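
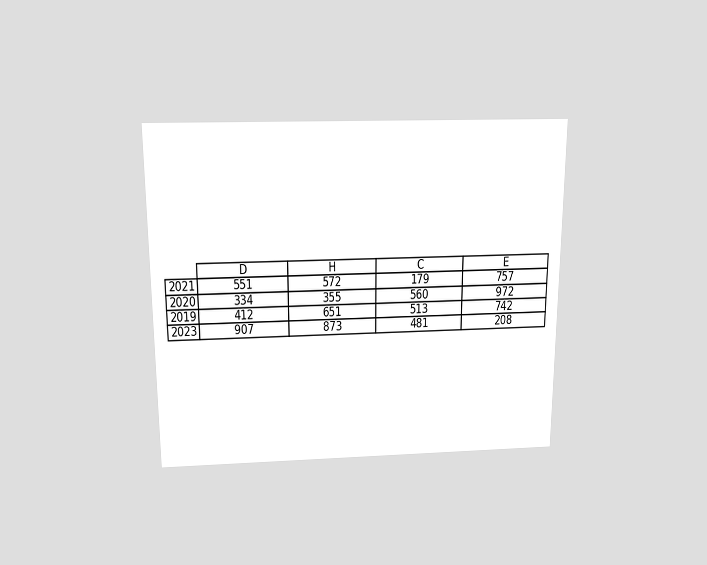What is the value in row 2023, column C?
481

The chart is viewed slightly from above. The (2023, C) cell reads 481.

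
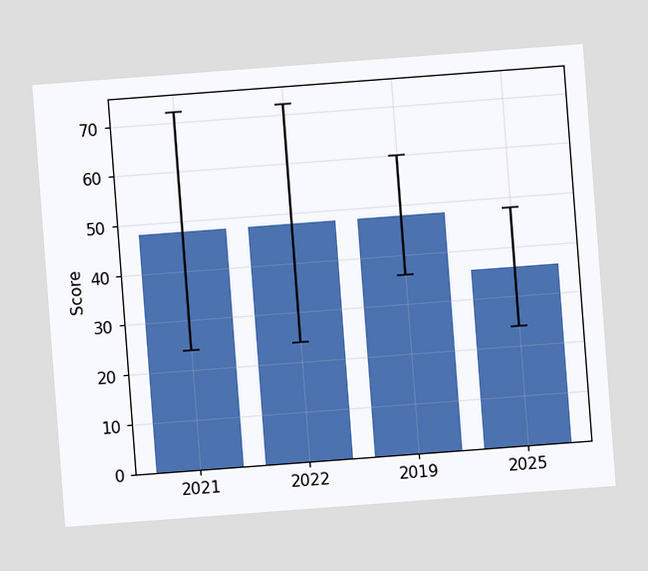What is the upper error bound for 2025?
48

The chart is tilted about 4° counter-clockwise. The 2025 bar's upper whisker reaches 48.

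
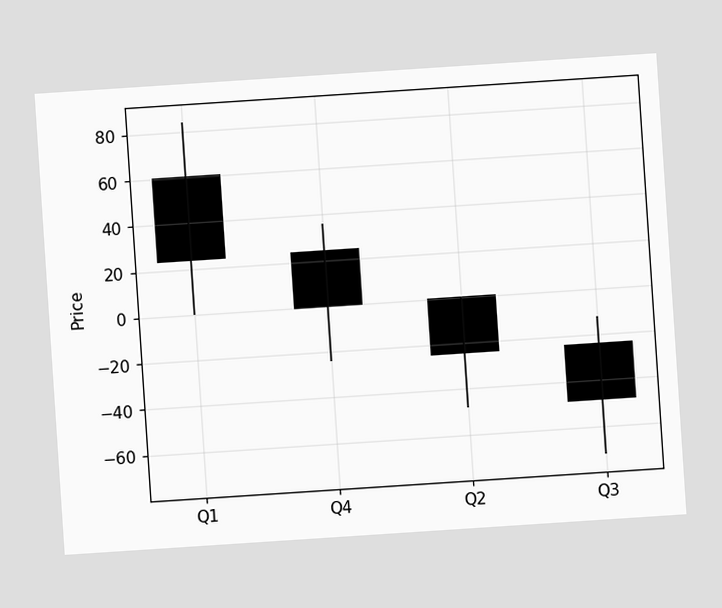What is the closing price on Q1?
24

The chart is tilted about 4° counter-clockwise. The Q1 candle closes at 24.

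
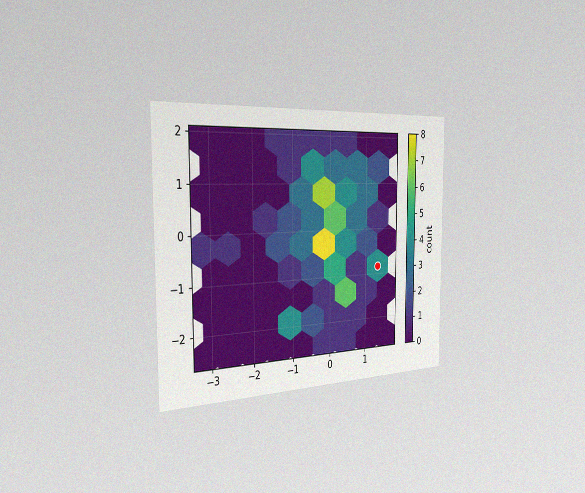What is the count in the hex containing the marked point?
The chart is viewed slightly from the left, with some photo noise. The marked hex reads 4 on the colorbar.

4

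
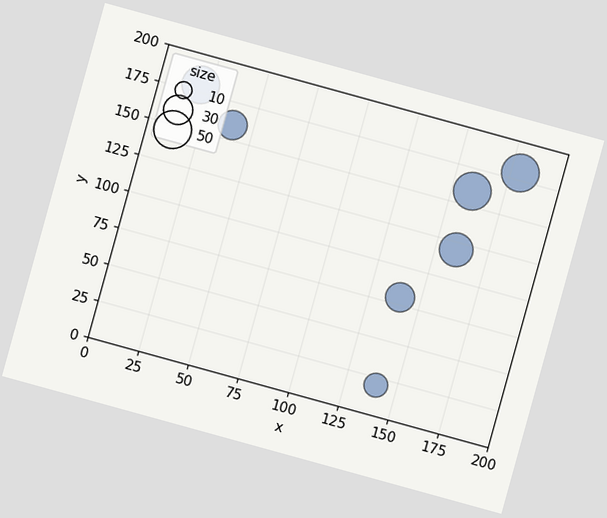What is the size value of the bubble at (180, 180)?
The chart is tilted about 15° clockwise. Matching the bubble at (180, 180) against the size legend gives 50.

50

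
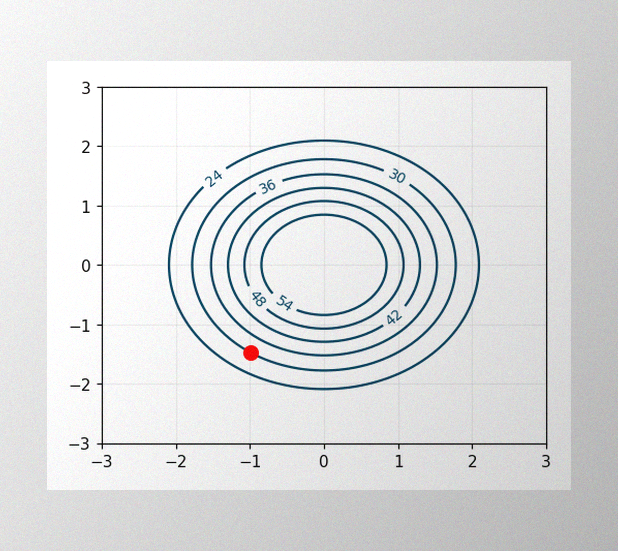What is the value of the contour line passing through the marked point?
30

The image has some photo noise and uneven lighting. The marked point sits on the contour labelled 30.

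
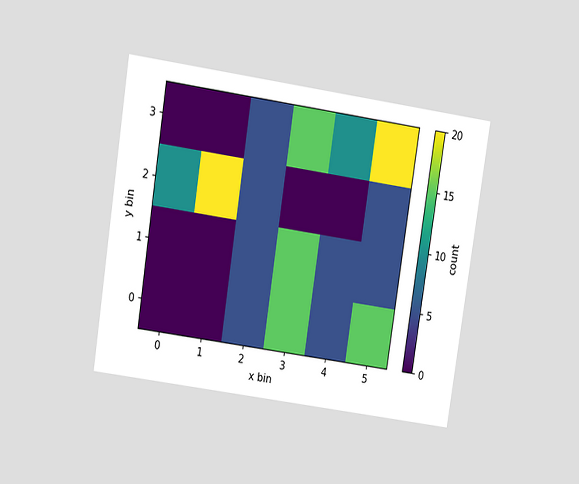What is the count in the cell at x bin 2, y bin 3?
5

The chart is tilted about 9° clockwise and viewed at a slight angle. Matching the cell (2, 3) against the colorbar gives 5.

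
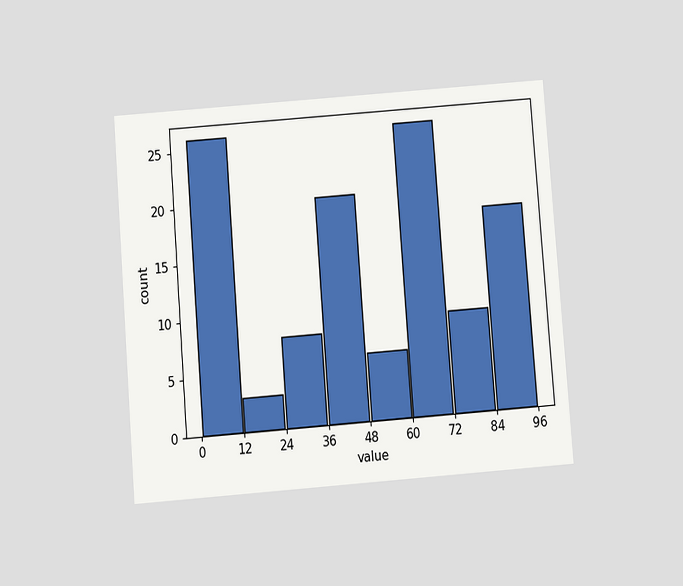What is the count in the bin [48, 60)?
6

The chart is tilted about 4° counter-clockwise and viewed slightly from below. The [48, 60) bin has height 6.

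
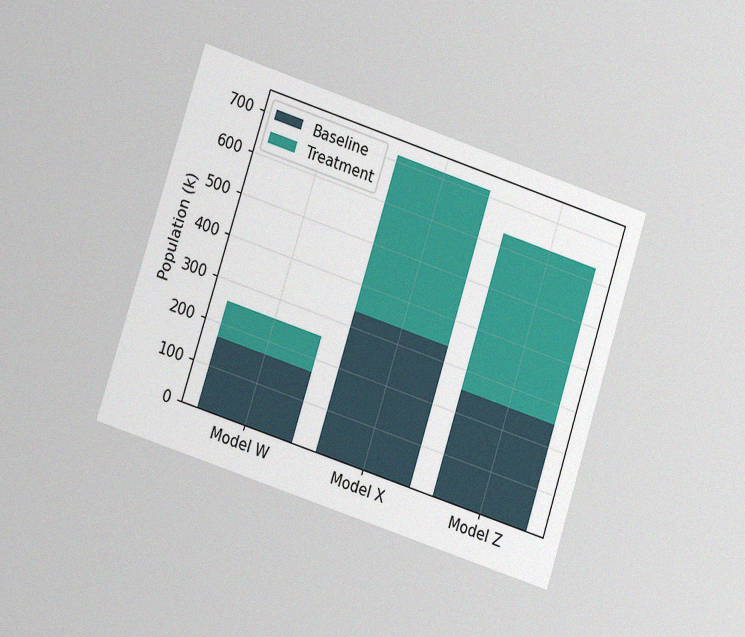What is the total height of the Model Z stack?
630k

The chart is tilted about 18° clockwise and viewed at a slight angle, with some photo noise. The Model Z stack's top reaches 630k on the y-axis.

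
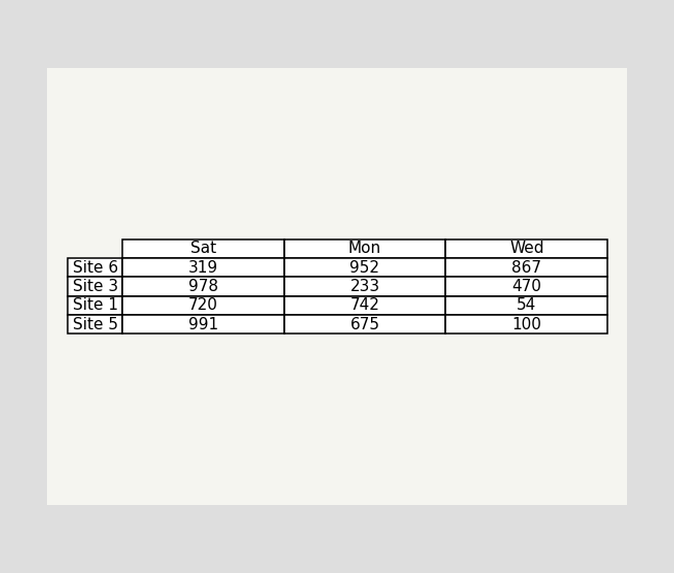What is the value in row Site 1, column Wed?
The (Site 1, Wed) cell reads 54.

54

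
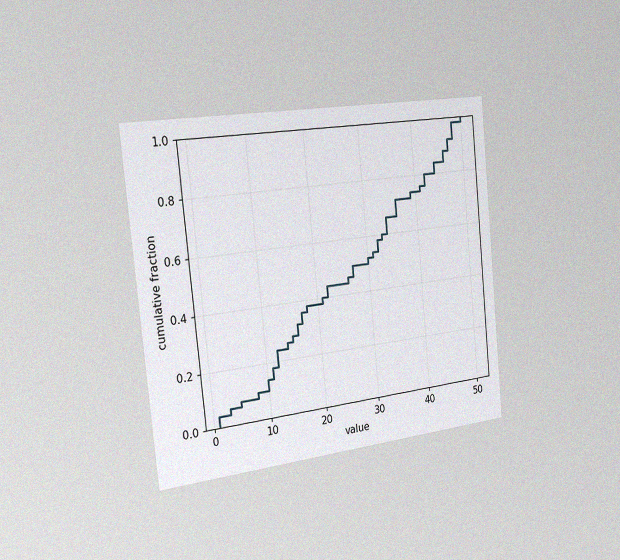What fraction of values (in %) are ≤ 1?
4%

The chart is tilted about 6° counter-clockwise and viewed slightly from the left, with some photo noise. At x=1 the ECDF step is at 4%.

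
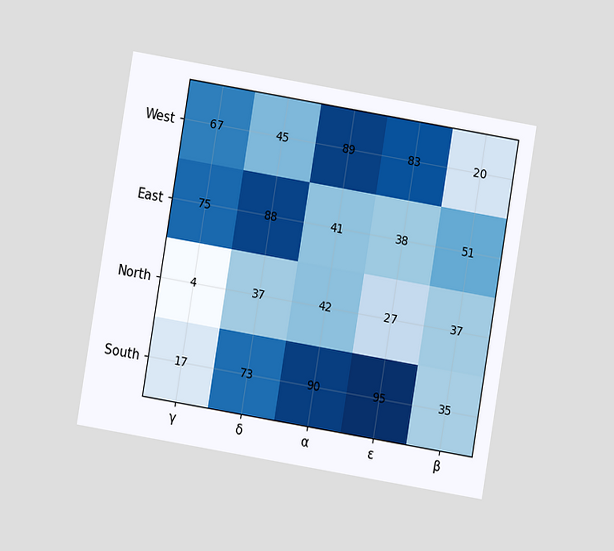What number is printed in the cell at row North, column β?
37

The chart is tilted about 9° clockwise and viewed at a slight angle. The (North, β) cell reads 37.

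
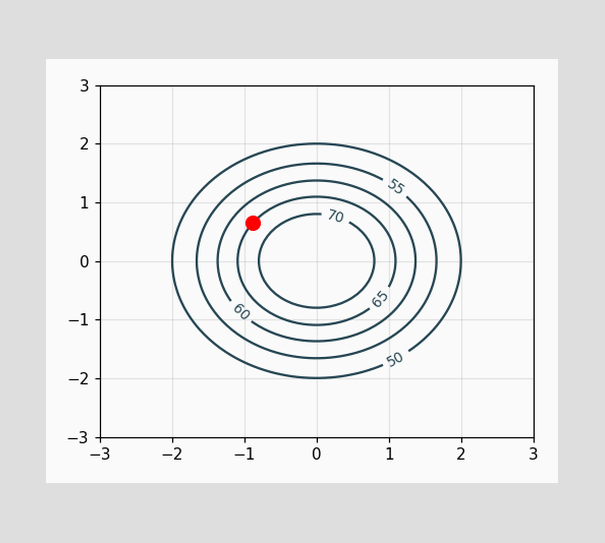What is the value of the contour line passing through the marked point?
The marked point sits on the contour labelled 65.

65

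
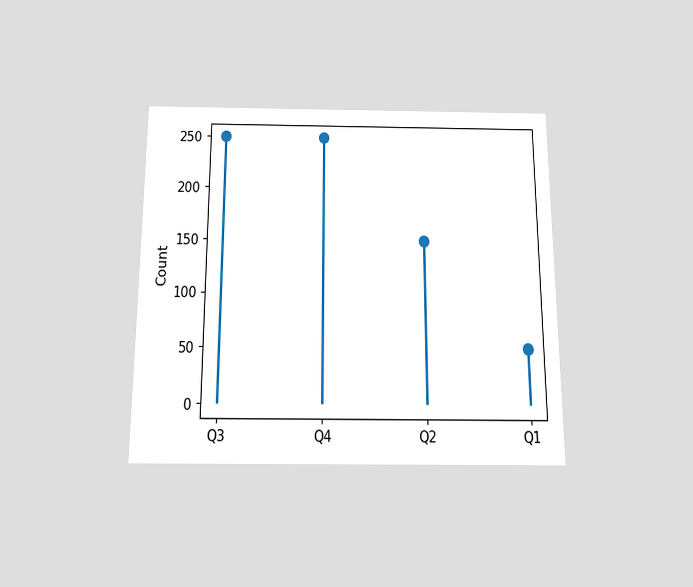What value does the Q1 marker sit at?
50

The chart is viewed slightly from below. The Q1 marker sits at 50.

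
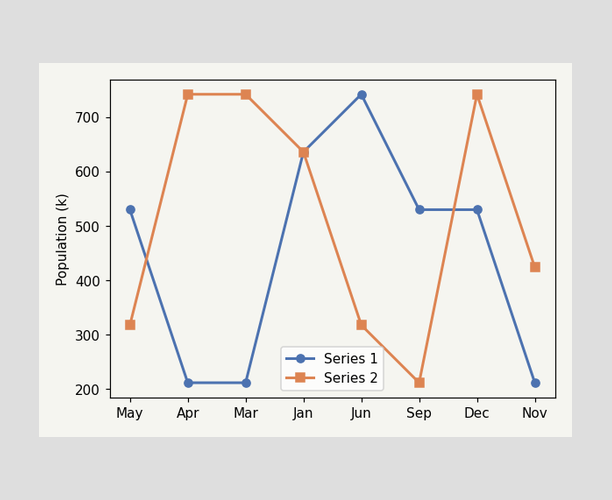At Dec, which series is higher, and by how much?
At Dec, Series 2 sits above the other line by 212k.

Series 2, by 212k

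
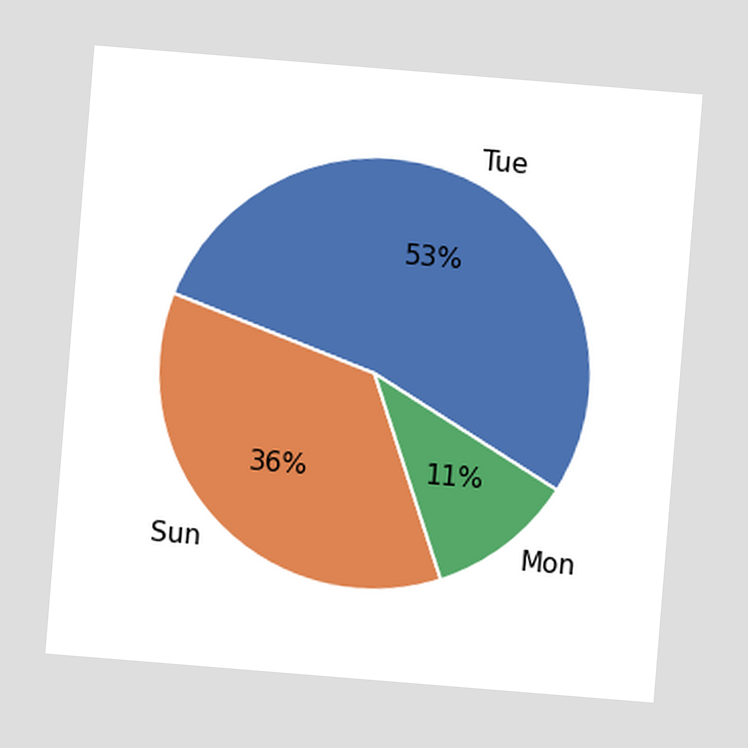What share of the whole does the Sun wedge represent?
36%

The chart is tilted about 5° clockwise. The Sun slice takes up 36% of the pie.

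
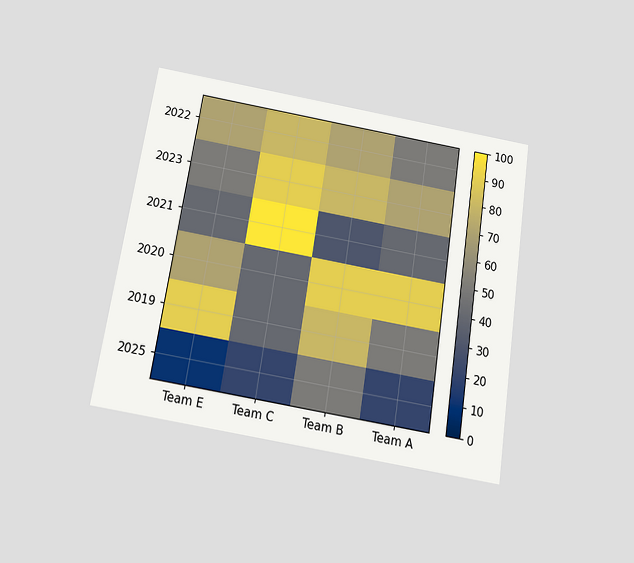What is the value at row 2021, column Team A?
40

The chart is tilted about 9° clockwise and viewed slightly from below. Matching cell (2021, Team A) against the colorbar gives 40.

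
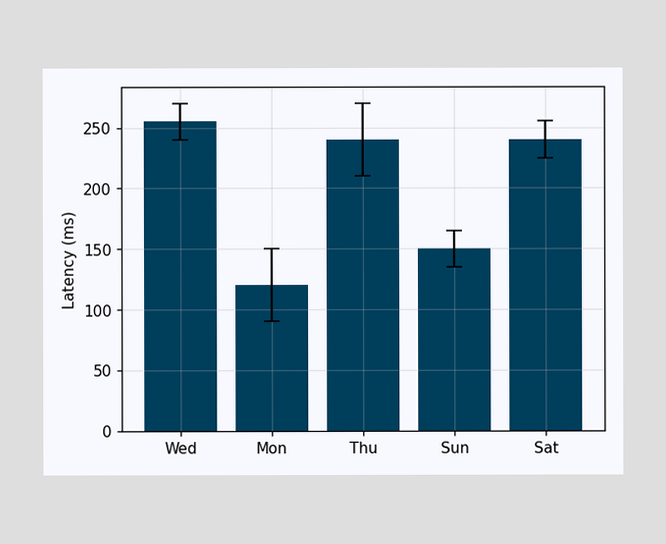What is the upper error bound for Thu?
The Thu bar's upper whisker reaches 270ms.

270ms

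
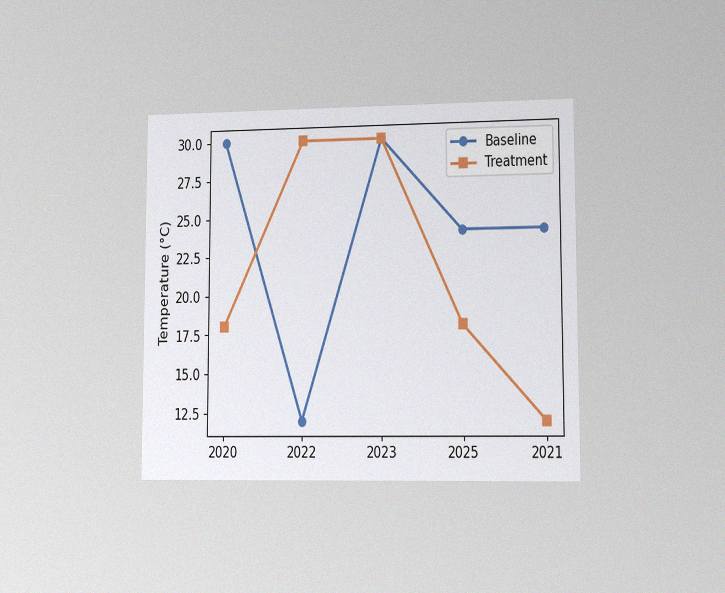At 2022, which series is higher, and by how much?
Treatment, by 18°C

The chart is viewed slightly from the right, with some photo noise. At 2022, Treatment sits above the other line by 18°C.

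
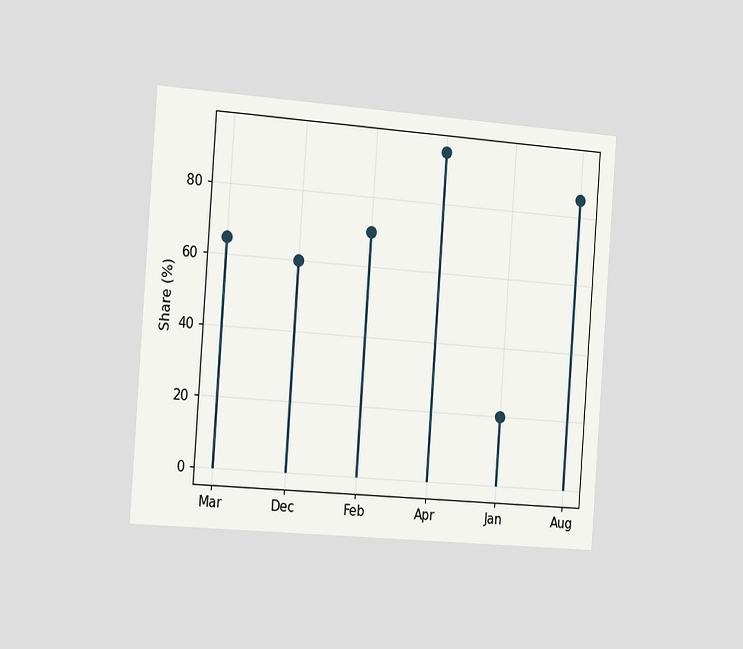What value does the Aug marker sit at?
The chart is tilted about 4° clockwise and viewed slightly from the left. The Aug marker sits at 85%.

85%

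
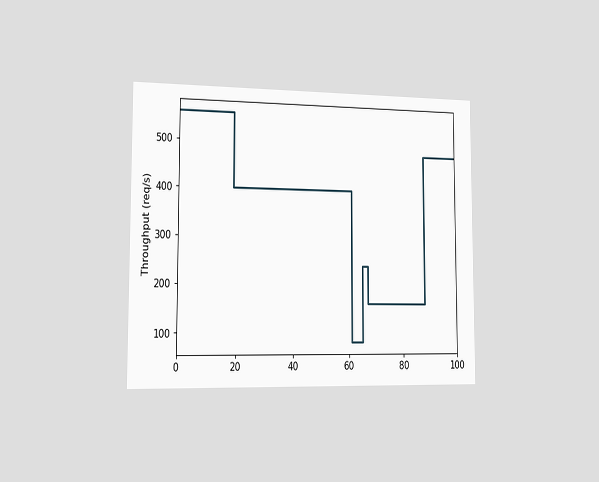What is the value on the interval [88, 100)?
The chart is viewed slightly from the left. On [88, 100) the step sits at 480req/s.

480req/s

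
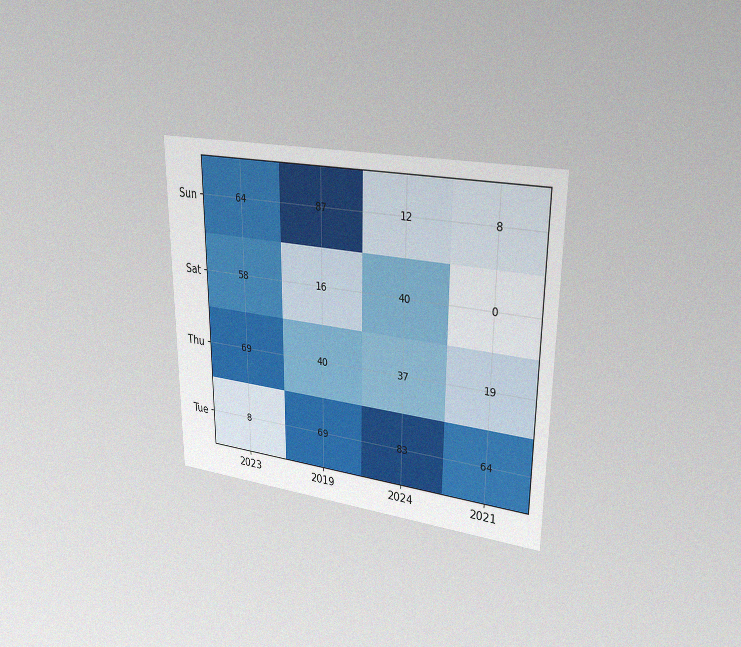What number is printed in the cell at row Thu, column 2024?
37

The chart is viewed slightly from the right, with some photo noise. The (Thu, 2024) cell reads 37.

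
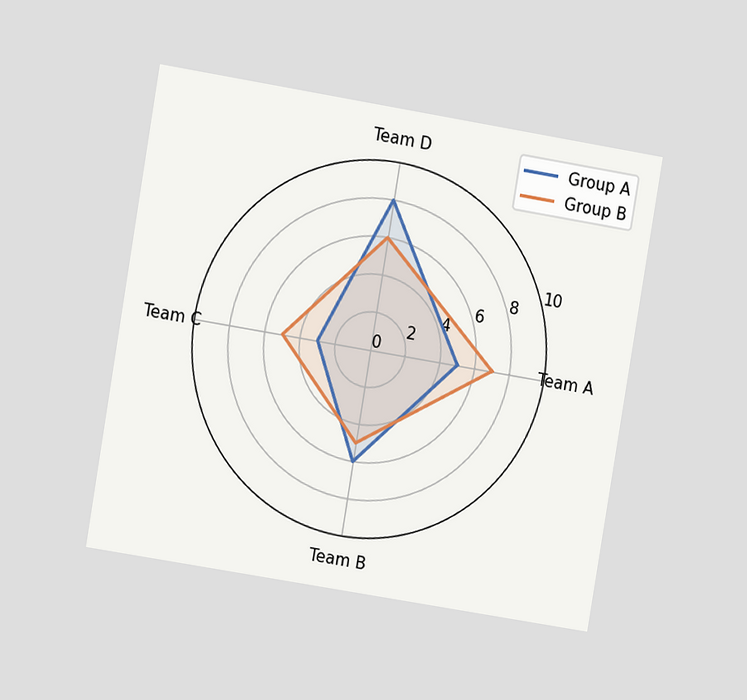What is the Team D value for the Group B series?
6

The chart is tilted about 9° clockwise and viewed at a slight angle. On the Team D axis, Group B reaches 6.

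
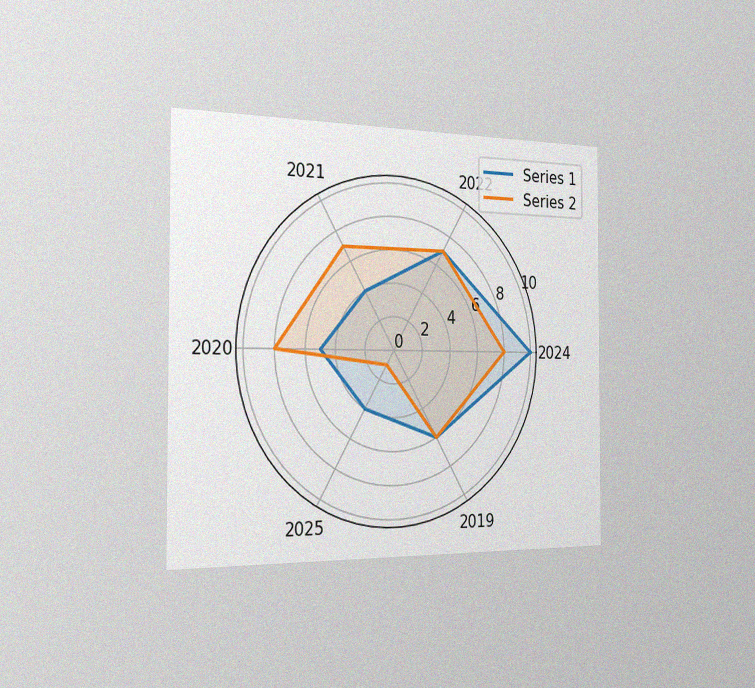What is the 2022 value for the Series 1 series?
7

The chart is viewed slightly from the left, with some photo noise. On the 2022 axis, Series 1 reaches 7.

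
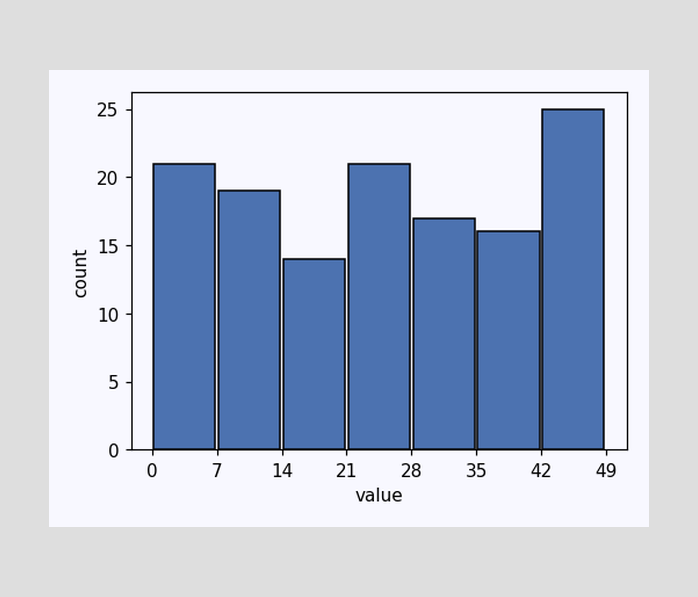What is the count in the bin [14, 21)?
The [14, 21) bin has height 14.

14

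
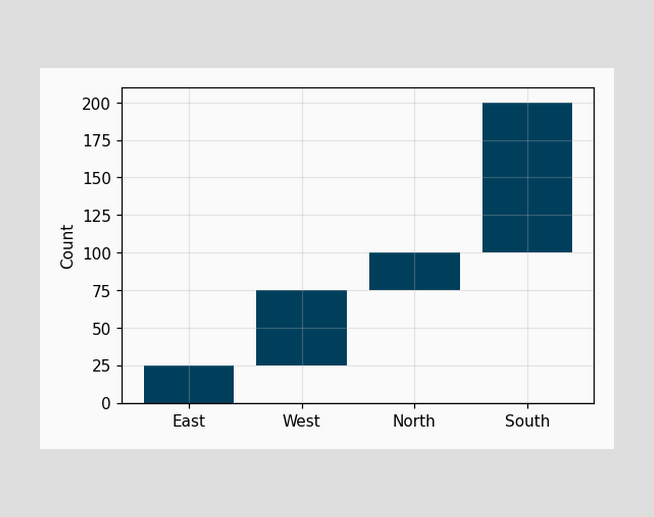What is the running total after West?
75

After West the running total reaches 75.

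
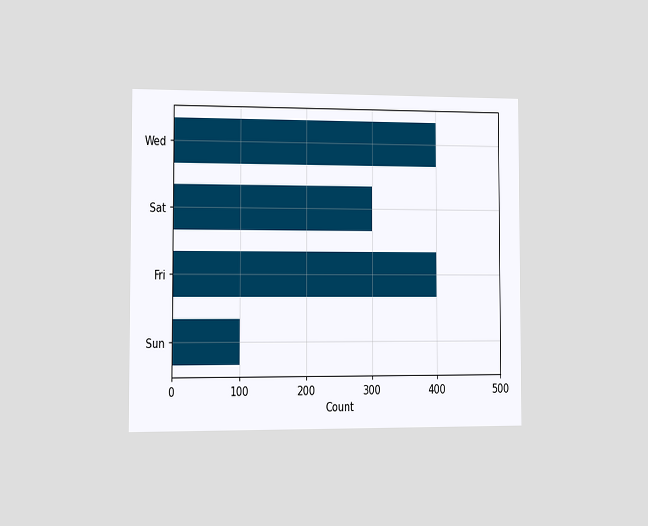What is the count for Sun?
The chart is viewed slightly from the left. Reading along the chart's x-axis, the Sun bar reaches 100.

100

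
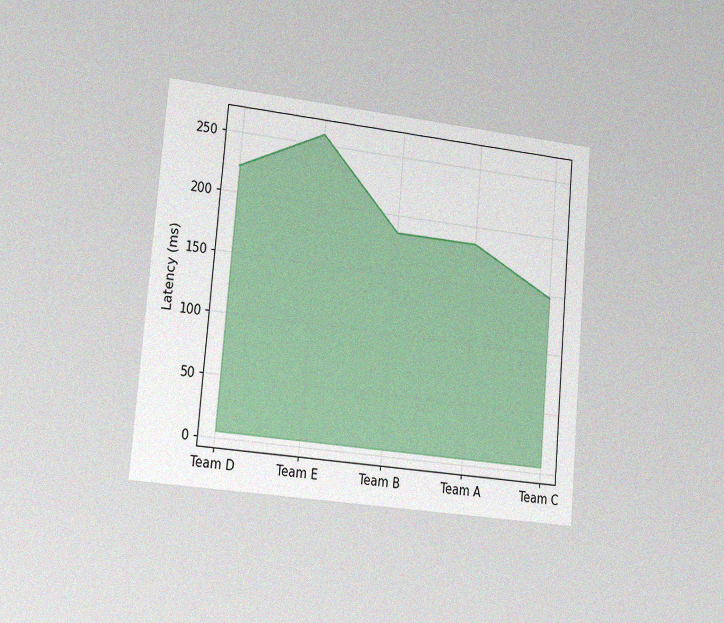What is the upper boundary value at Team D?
The chart is tilted about 5° clockwise and viewed slightly from the left, with some photo noise. At Team D the upper boundary is at 222ms.

222ms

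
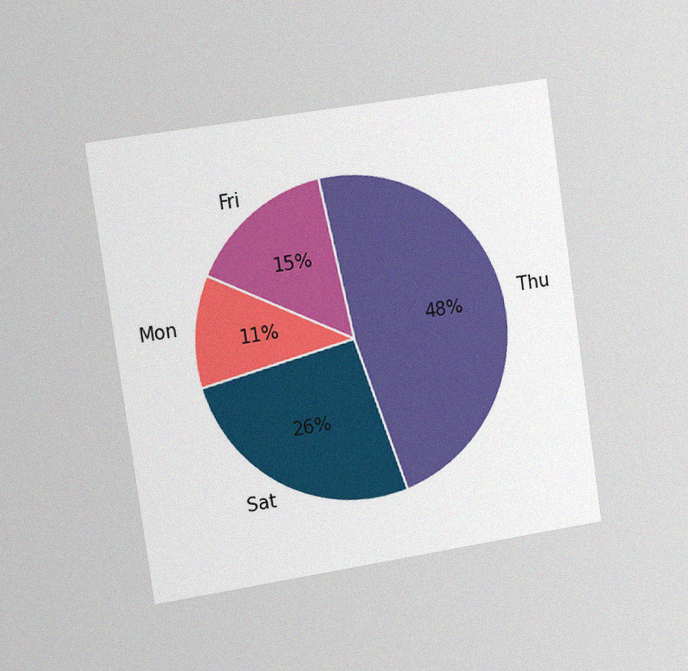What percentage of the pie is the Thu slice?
The chart is tilted about 8° counter-clockwise and viewed slightly from the left, with some photo noise. The Thu slice takes up 48% of the pie.

48%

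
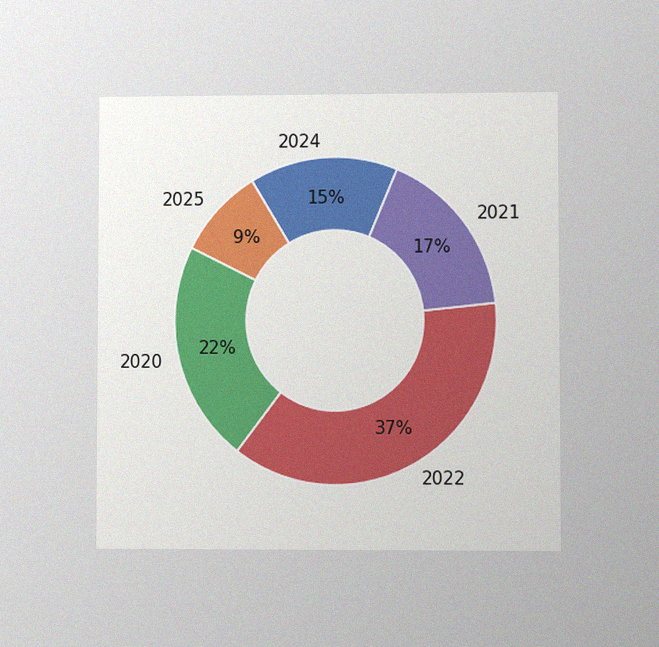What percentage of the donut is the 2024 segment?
15%

The chart is viewed at a slight angle, with some photo noise. The 2024 segment takes up 15% of the ring.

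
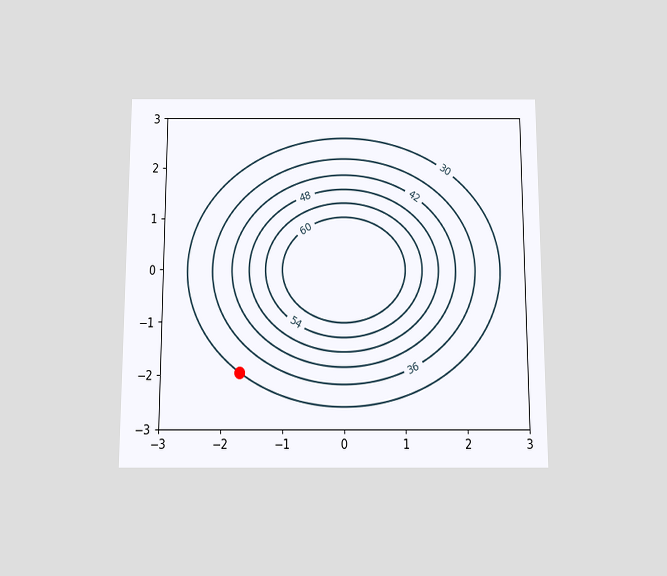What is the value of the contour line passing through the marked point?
The chart is viewed slightly from below. The marked point sits on the contour labelled 30.

30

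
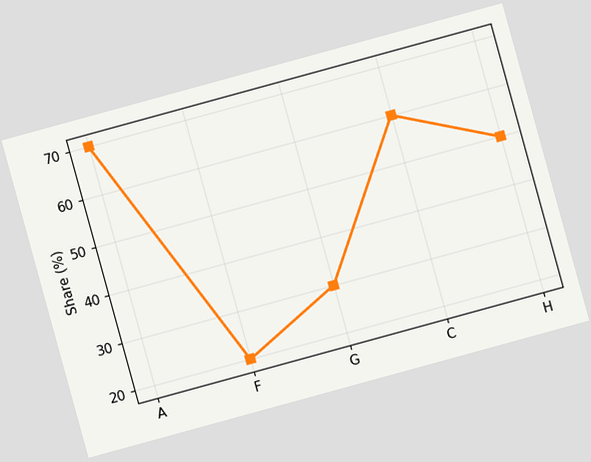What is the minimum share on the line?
20%

The chart is tilted about 15° counter-clockwise. The lowest point is at F, and reading across to the y-axis gives 20%.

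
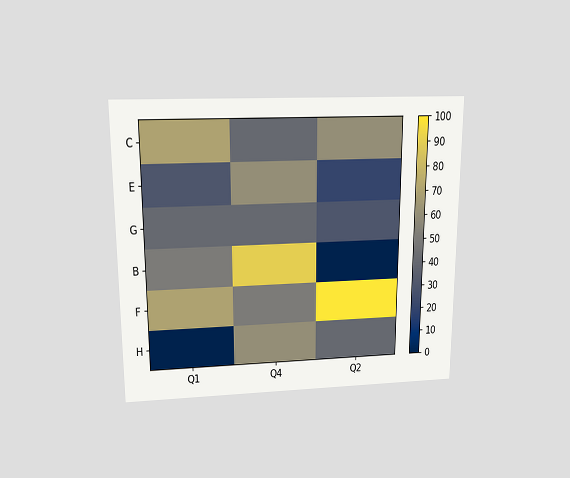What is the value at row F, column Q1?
70

The chart is viewed slightly from above. Matching cell (F, Q1) against the colorbar gives 70.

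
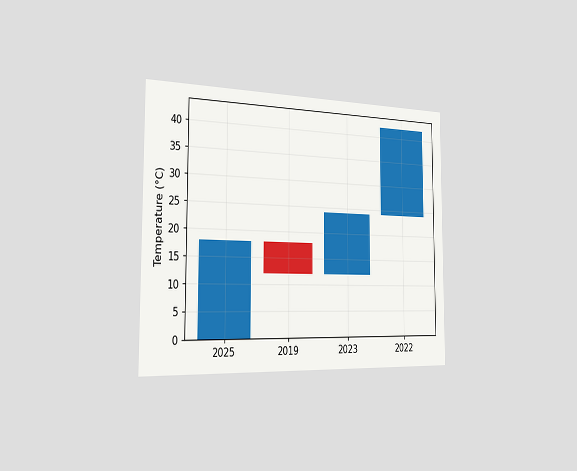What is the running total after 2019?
12°C

The chart is viewed slightly from the left. After 2019 the running total reaches 12°C.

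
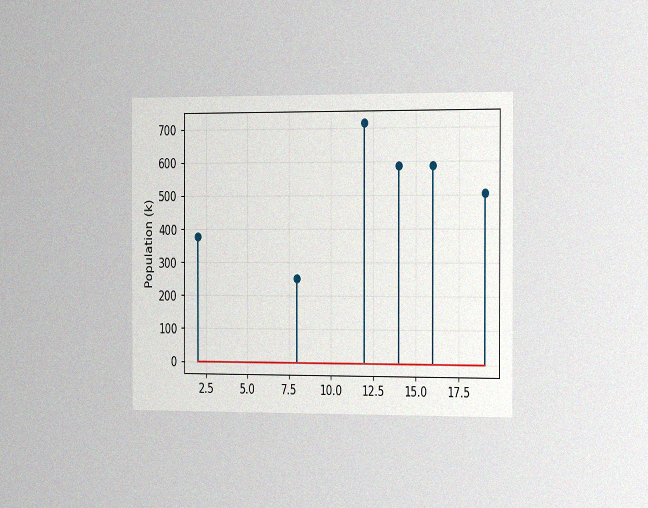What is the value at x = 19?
504k

The chart is viewed slightly from the right, with some photo noise. The stem at x=19 reaches 504k.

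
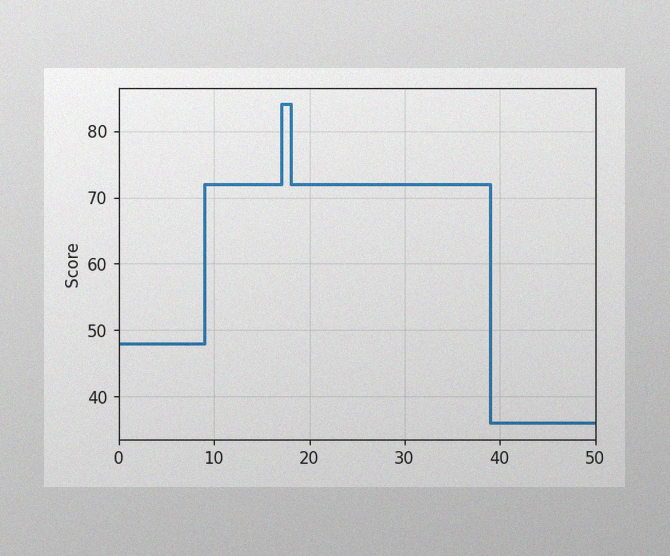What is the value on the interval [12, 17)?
The image has some photo noise and uneven lighting. On [12, 17) the step sits at 72.

72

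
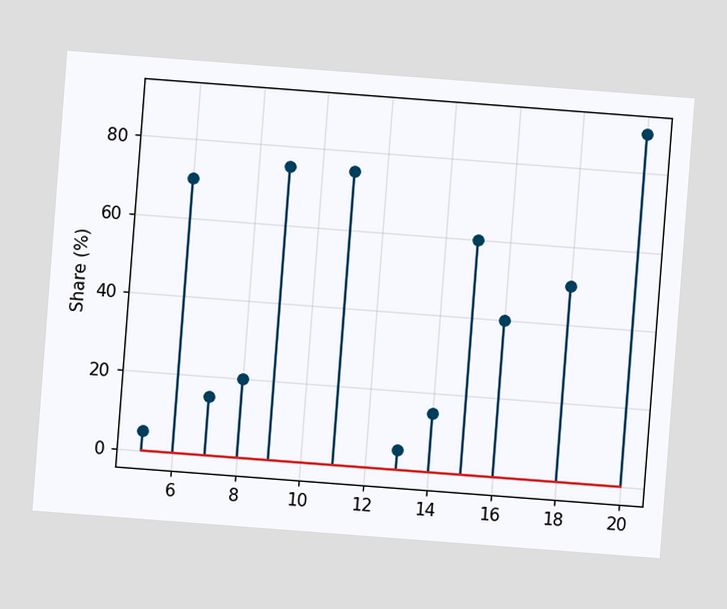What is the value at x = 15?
60%

The chart is tilted about 4° clockwise. The stem at x=15 reaches 60%.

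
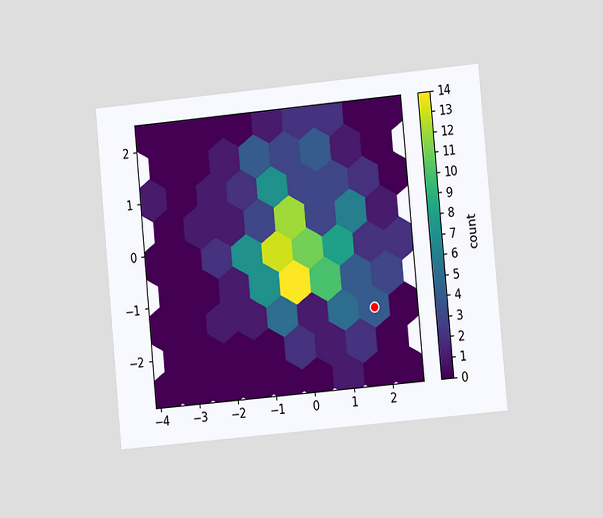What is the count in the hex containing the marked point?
4

The chart is tilted about 5° counter-clockwise and viewed at a slight angle. The marked hex reads 4 on the colorbar.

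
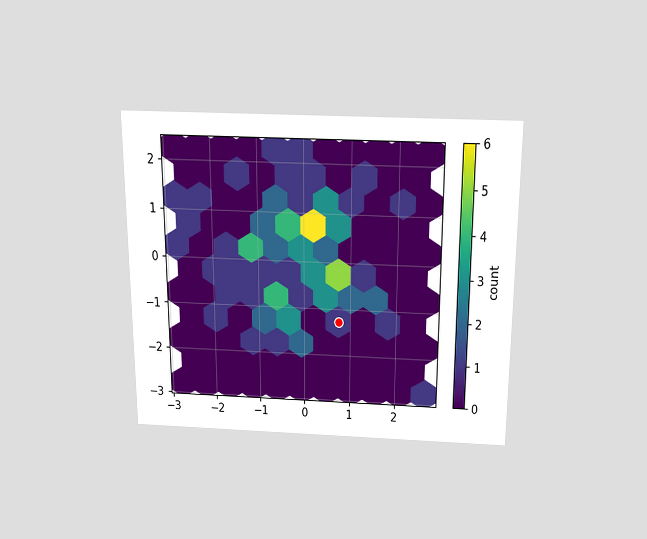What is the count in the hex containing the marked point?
The chart is viewed slightly from above. The marked hex reads 1 on the colorbar.

1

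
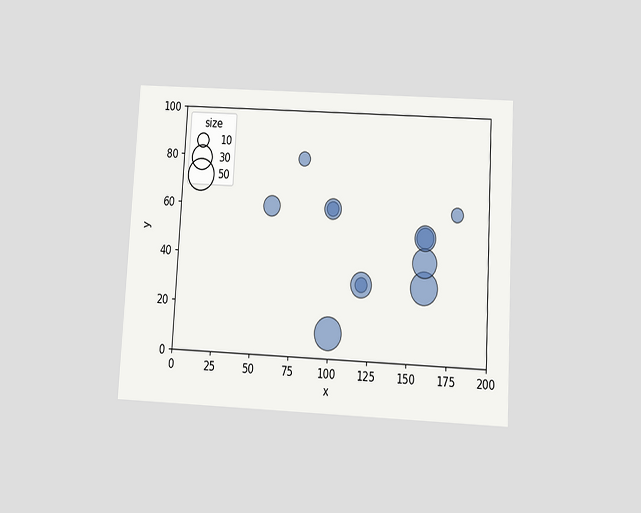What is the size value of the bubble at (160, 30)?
50

The chart is tilted about 3° clockwise and viewed slightly from below. Matching the bubble at (160, 30) against the size legend gives 50.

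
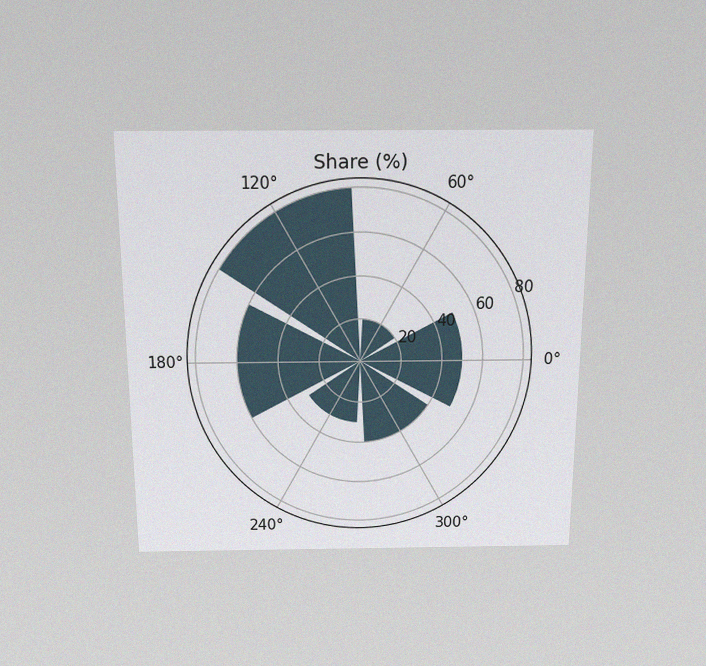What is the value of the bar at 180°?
60%

The chart is viewed slightly from above, with some photo noise. The bar at 180° reaches 60% on the radial axis.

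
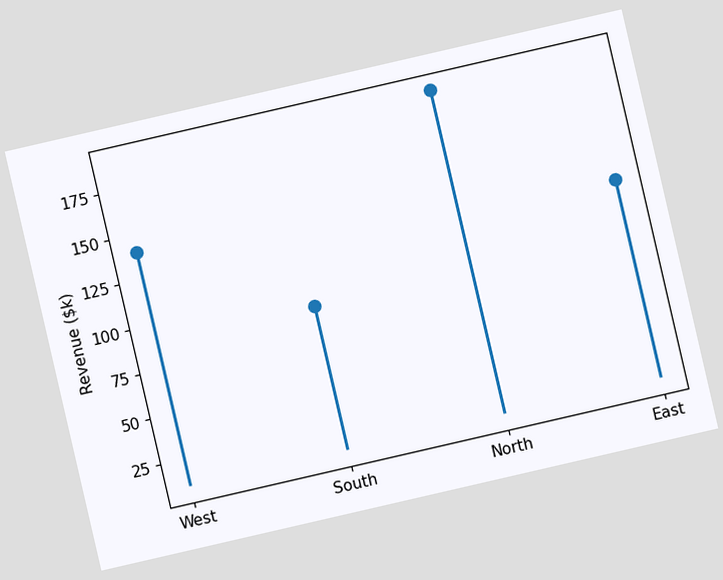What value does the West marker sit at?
$140k

The chart is tilted about 13° counter-clockwise. The West marker sits at $140k.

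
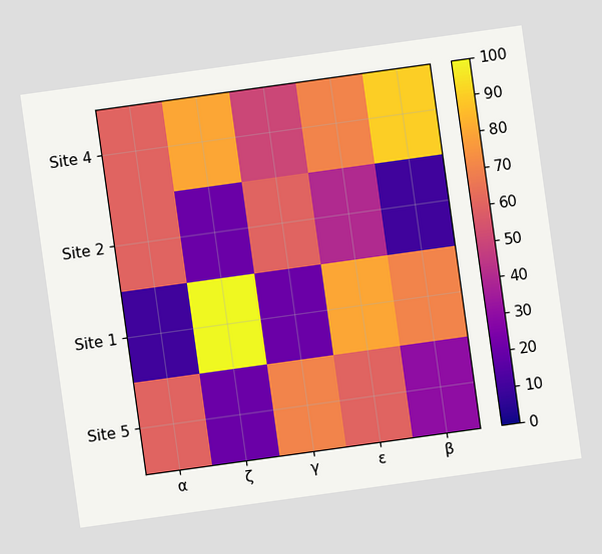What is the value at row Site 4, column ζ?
80

The chart is tilted about 8° counter-clockwise. Matching cell (Site 4, ζ) against the colorbar gives 80.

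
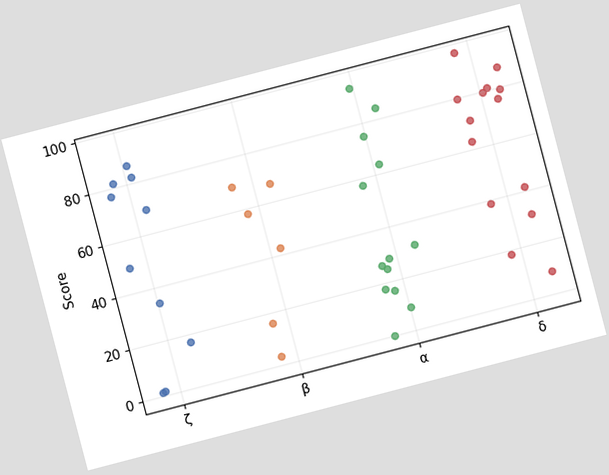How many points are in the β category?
6

The chart is tilted about 15° counter-clockwise. Counting the markers in the β column gives 6.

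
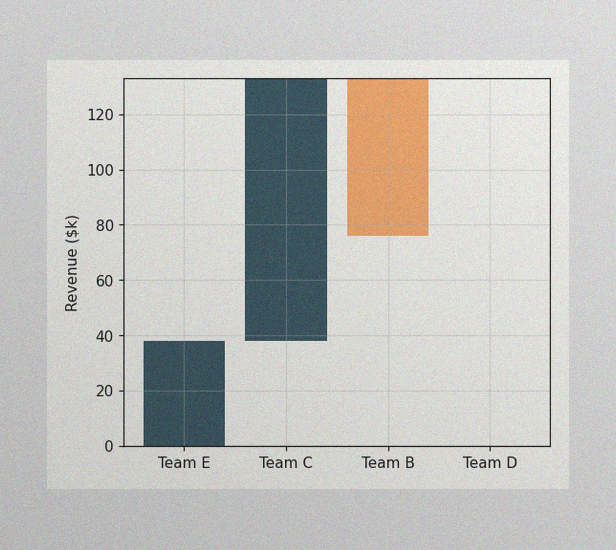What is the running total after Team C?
The image has some photo noise and uneven lighting. After Team C the running total reaches $133k.

$133k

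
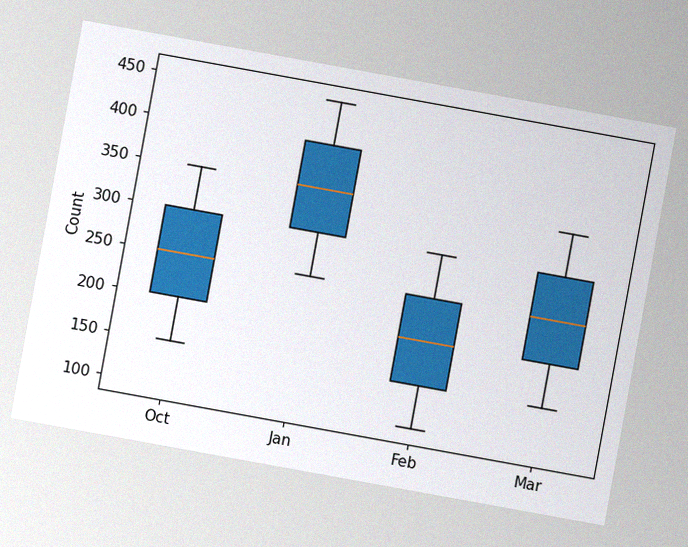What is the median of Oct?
250

The chart is tilted about 10° clockwise, with some photo noise. The median line in the Oct box sits at 250.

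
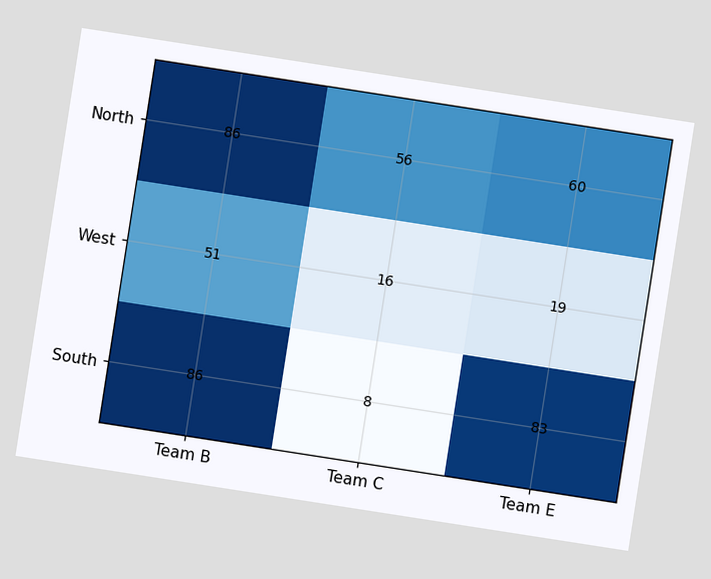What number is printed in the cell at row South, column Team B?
86

The chart is tilted about 9° clockwise. The (South, Team B) cell reads 86.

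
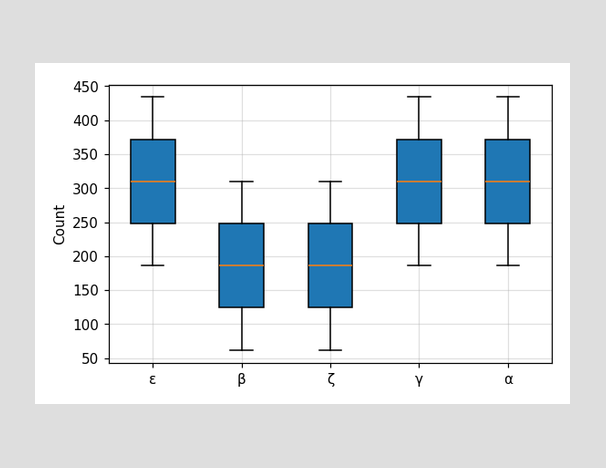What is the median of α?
310

The median line in the α box sits at 310.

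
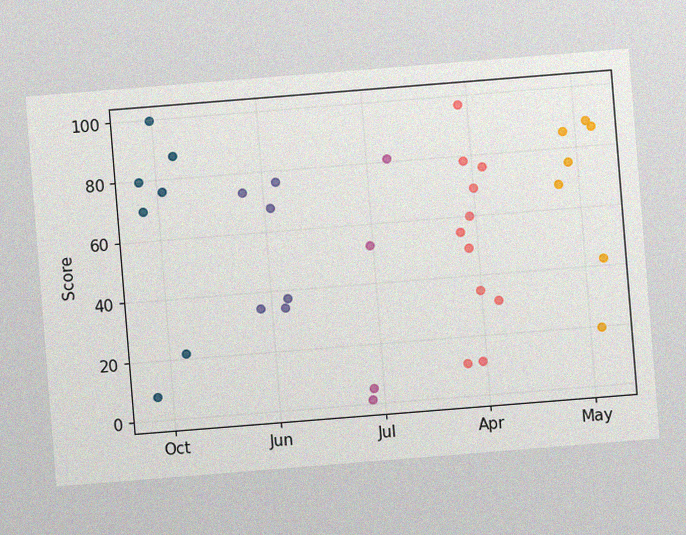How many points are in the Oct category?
7

The chart is tilted about 5° counter-clockwise, with some photo noise. Counting the markers in the Oct column gives 7.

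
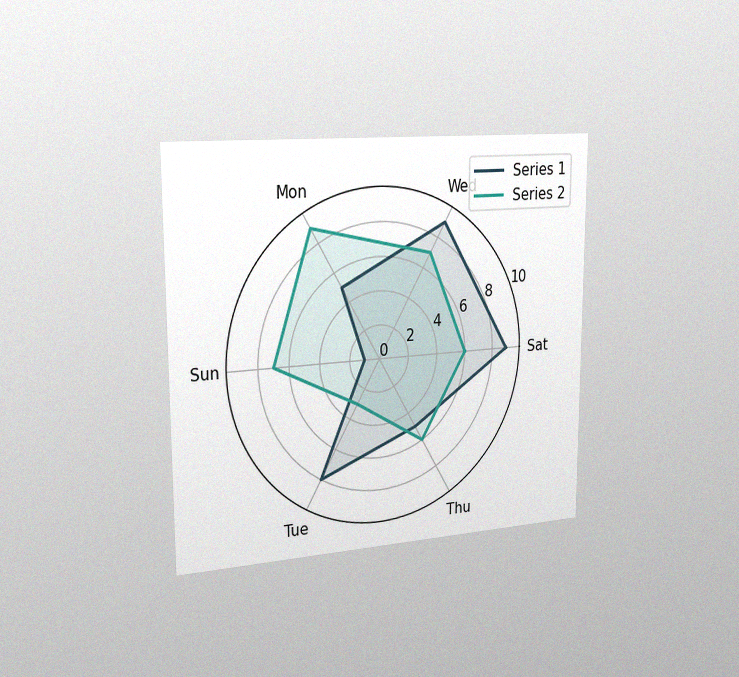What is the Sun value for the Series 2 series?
The chart is viewed slightly from the left, with some photo noise. On the Sun axis, Series 2 reaches 7.

7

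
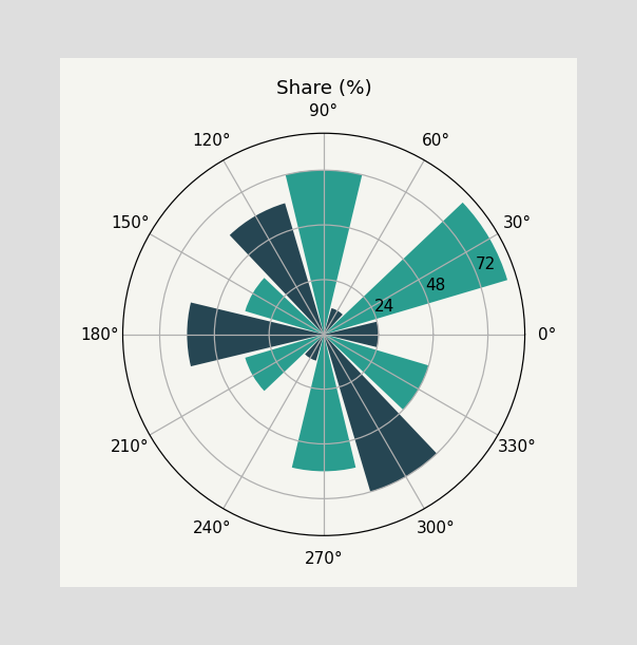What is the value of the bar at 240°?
The bar at 240° reaches 12% on the radial axis.

12%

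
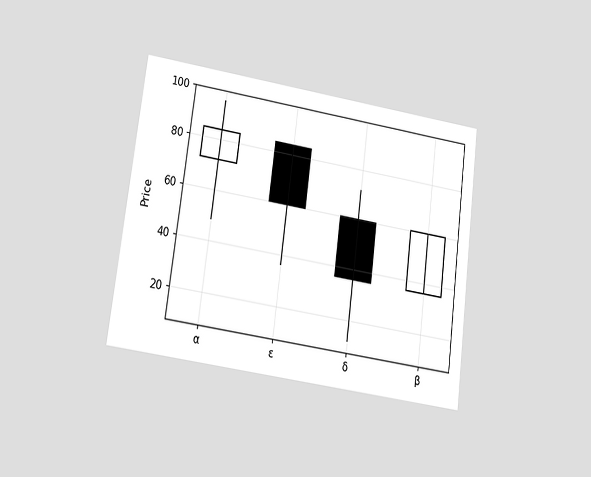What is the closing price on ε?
The chart is tilted about 7° clockwise and viewed slightly from below. The ε candle closes at 60.

60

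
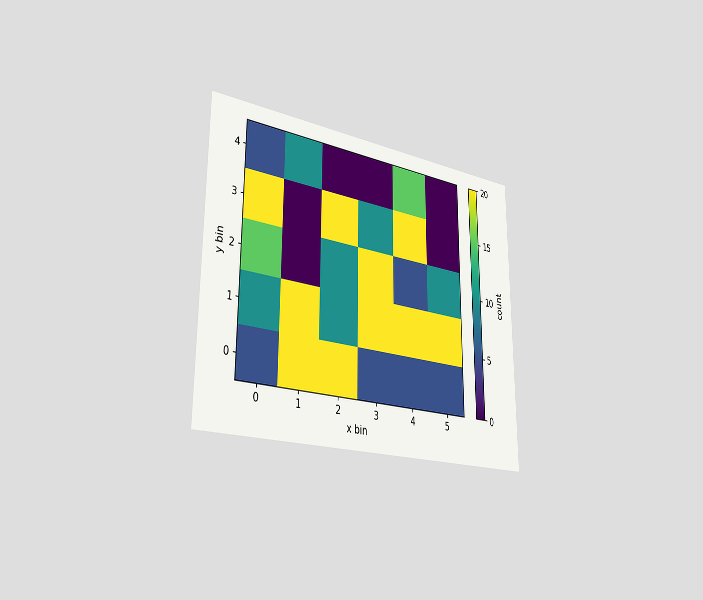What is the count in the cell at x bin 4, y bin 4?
15

The chart is viewed slightly from the left. Matching the cell (4, 4) against the colorbar gives 15.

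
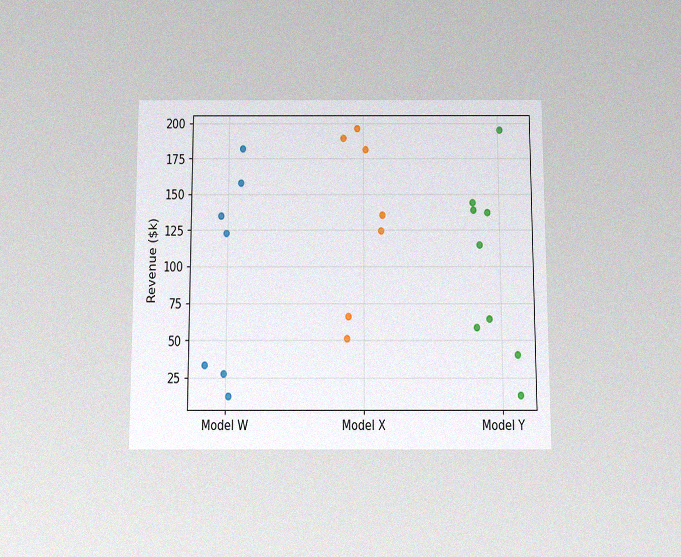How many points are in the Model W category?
7

The chart is viewed slightly from below, with some photo noise. Counting the markers in the Model W column gives 7.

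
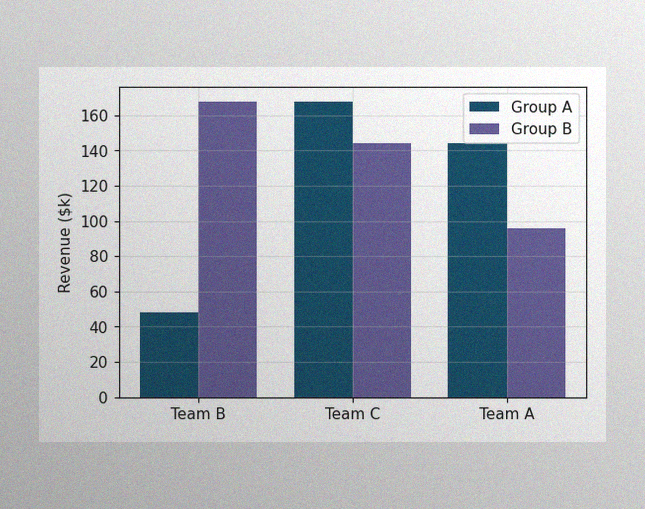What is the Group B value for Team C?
The image has some photo noise and uneven lighting. The Group B bar at Team C reaches $144k on the y-axis.

$144k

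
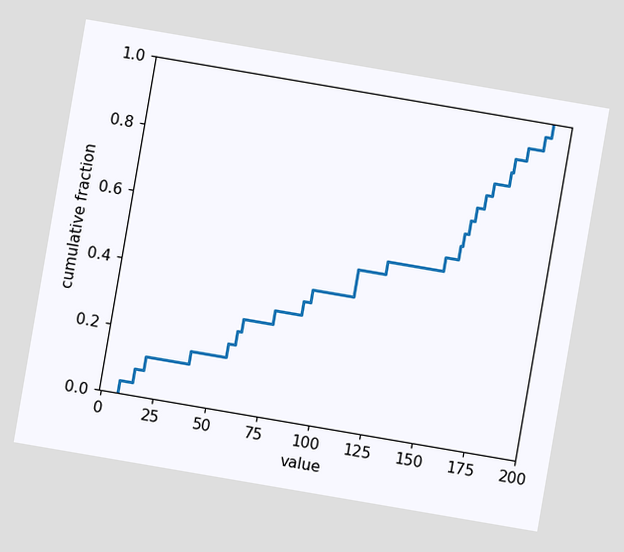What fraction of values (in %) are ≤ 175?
84%

The chart is tilted about 10° clockwise. At x=175 the ECDF step is at 84%.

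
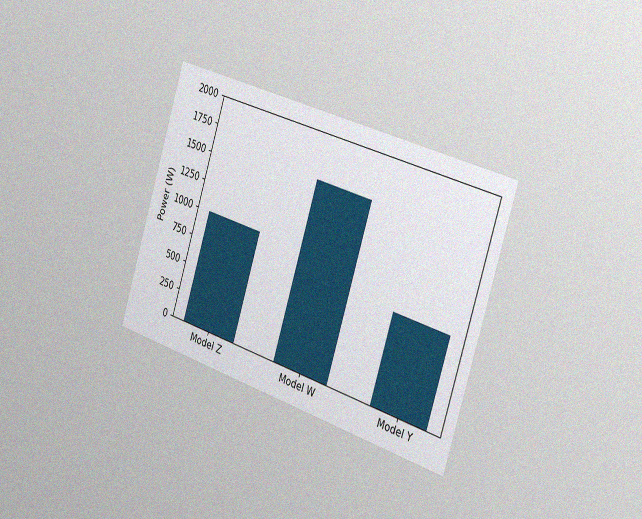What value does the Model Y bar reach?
The chart is tilted about 18° clockwise and viewed slightly from the right, with some photo noise. Reading along the chart's y-axis, the Model Y bar reaches 800W.

800W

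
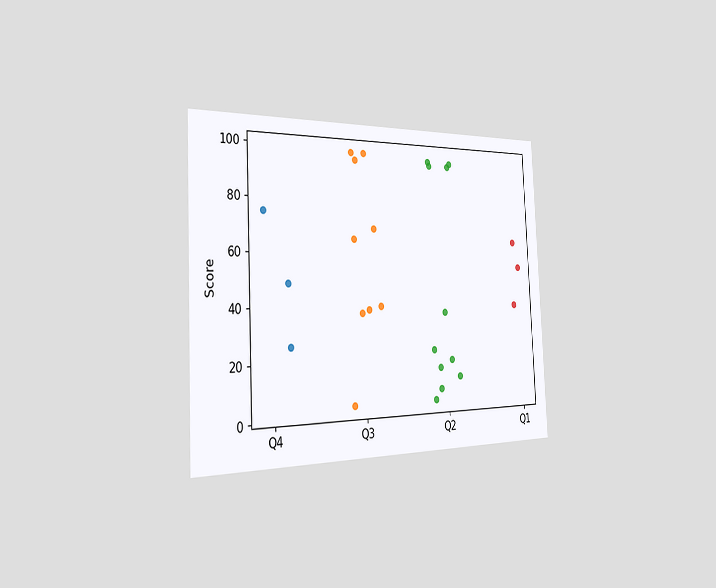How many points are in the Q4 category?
The chart is tilted about 3° counter-clockwise and viewed slightly from the left. Counting the markers in the Q4 column gives 3.

3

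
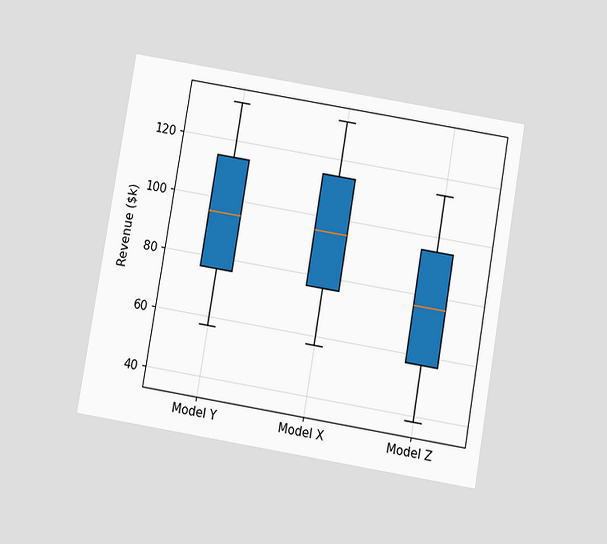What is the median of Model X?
The chart is tilted about 10° clockwise and viewed slightly from below. The median line in the Model X box sits at $95k.

$95k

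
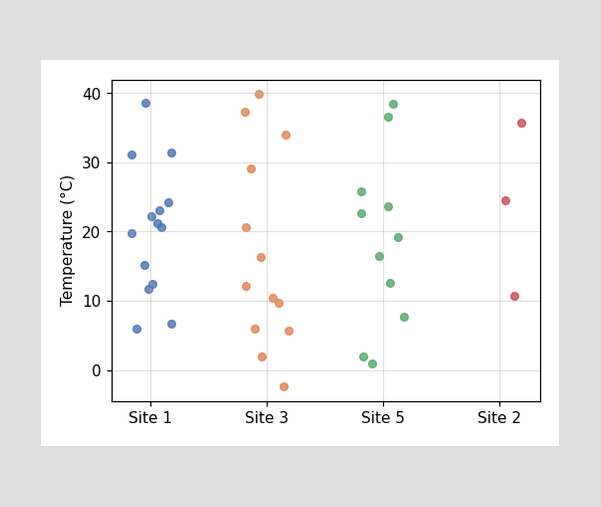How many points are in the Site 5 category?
Counting the markers in the Site 5 column gives 11.

11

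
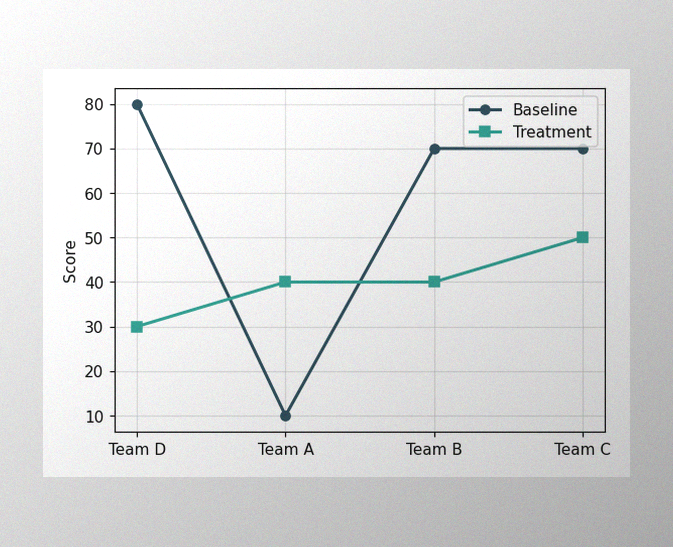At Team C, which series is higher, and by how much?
Baseline, by 20

The image has some photo noise and uneven lighting. At Team C, Baseline sits above the other line by 20.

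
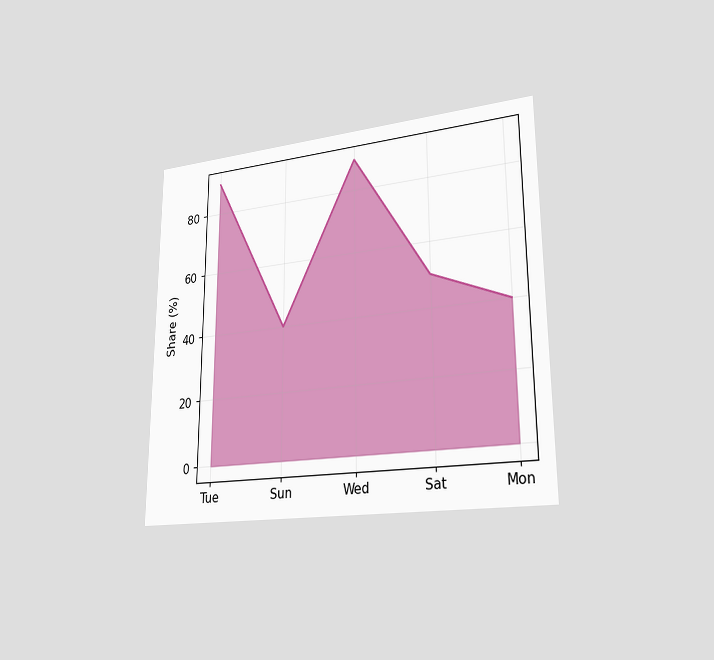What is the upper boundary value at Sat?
The chart is viewed slightly from the right. At Sat the upper boundary is at 50%.

50%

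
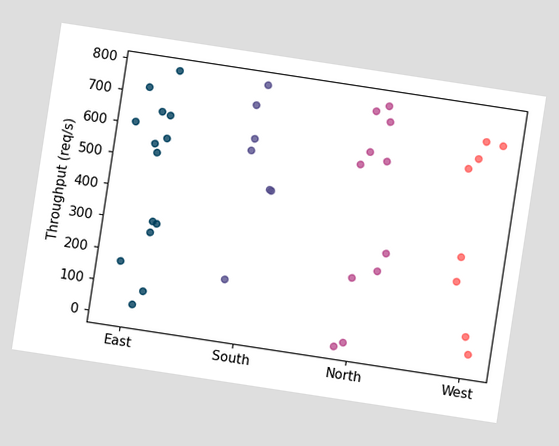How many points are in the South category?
7

The chart is tilted about 9° clockwise. Counting the markers in the South column gives 7.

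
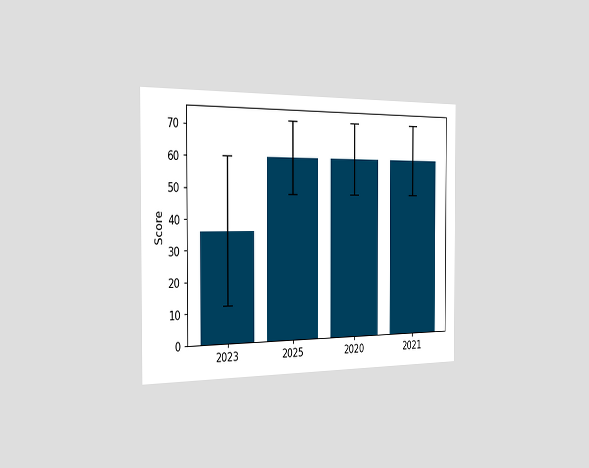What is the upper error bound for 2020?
The chart is viewed slightly from the left. The 2020 bar's upper whisker reaches 72.

72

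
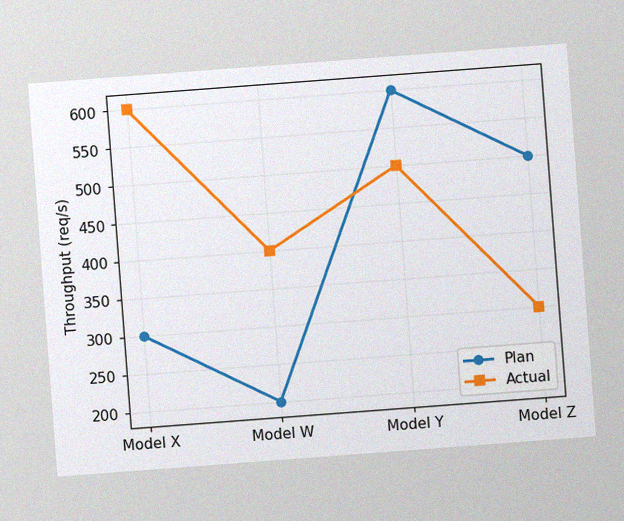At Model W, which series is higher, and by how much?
The chart is tilted about 4° counter-clockwise, with some photo noise. At Model W, Actual sits above the other line by 200req/s.

Actual, by 200req/s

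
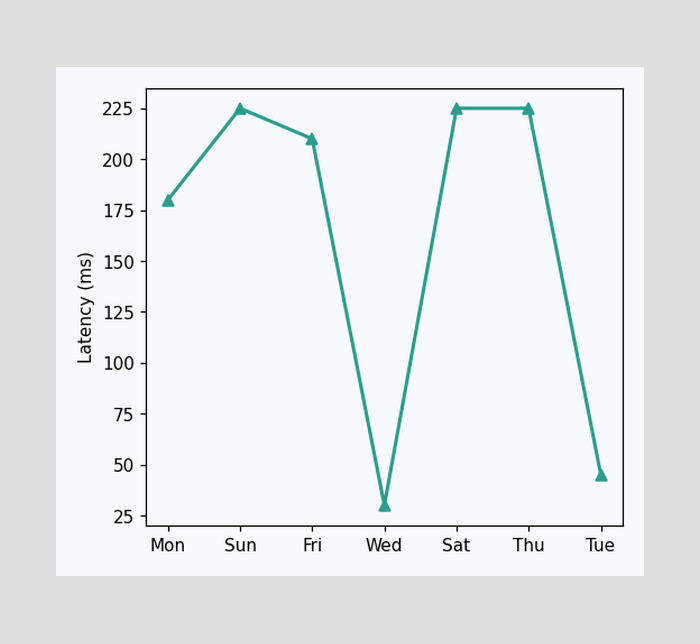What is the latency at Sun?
At Sun, the line is at 225ms.

225ms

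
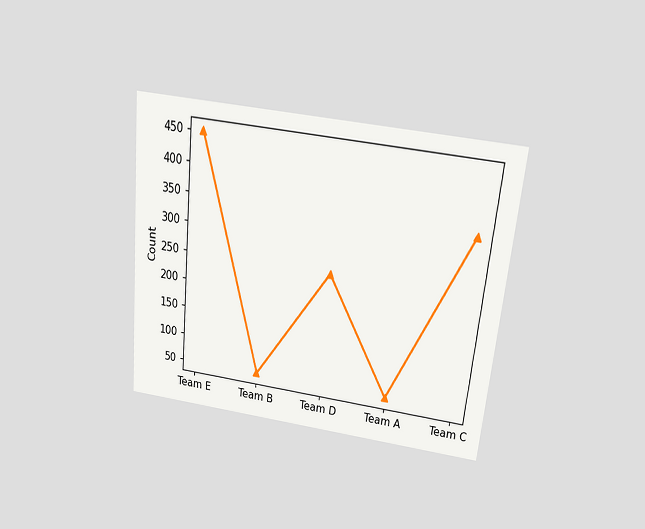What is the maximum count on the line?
The chart is tilted about 6° clockwise and viewed slightly from above. The highest point is at Team E, and reading across to the y-axis gives 450.

450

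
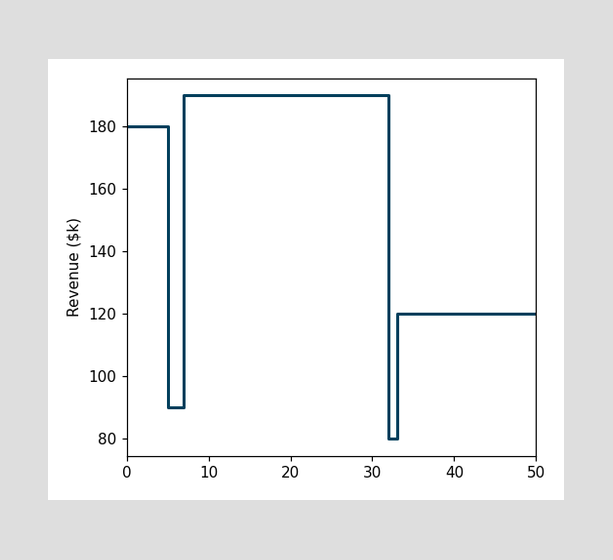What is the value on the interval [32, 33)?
On [32, 33) the step sits at $80k.

$80k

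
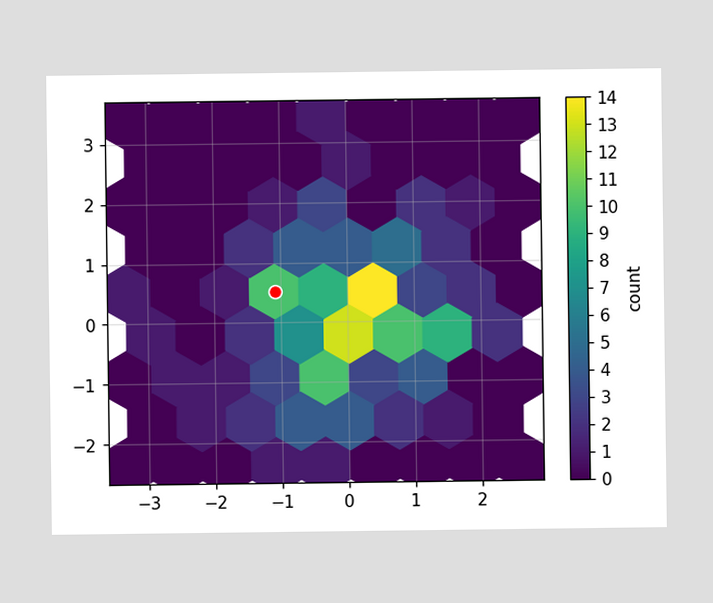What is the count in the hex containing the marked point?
10

The marked hex reads 10 on the colorbar.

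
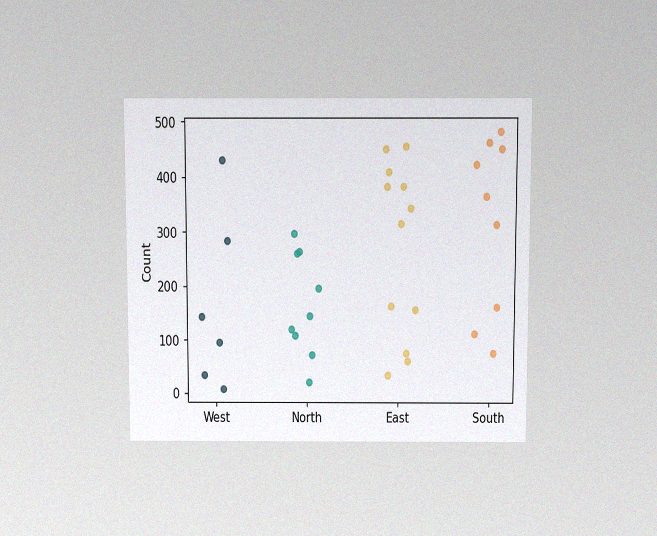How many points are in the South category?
9

The chart is viewed slightly from above, with some photo noise. Counting the markers in the South column gives 9.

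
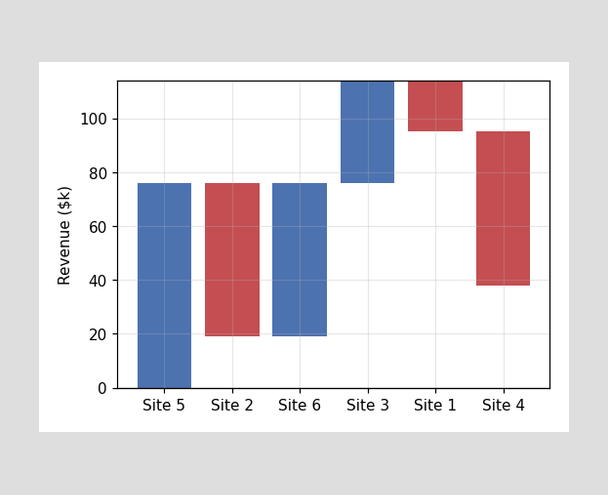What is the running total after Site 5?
$76k

After Site 5 the running total reaches $76k.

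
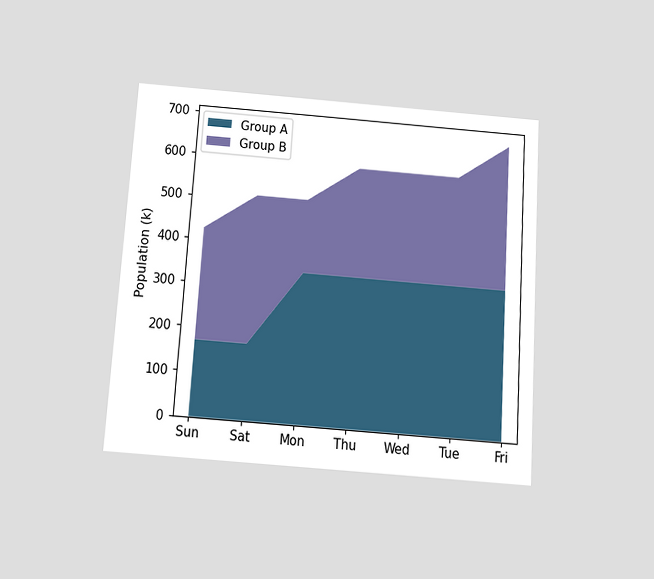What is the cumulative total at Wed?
The chart is tilted about 4° clockwise and viewed slightly from below. The stacked total at Wed reaches 595k.

595k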